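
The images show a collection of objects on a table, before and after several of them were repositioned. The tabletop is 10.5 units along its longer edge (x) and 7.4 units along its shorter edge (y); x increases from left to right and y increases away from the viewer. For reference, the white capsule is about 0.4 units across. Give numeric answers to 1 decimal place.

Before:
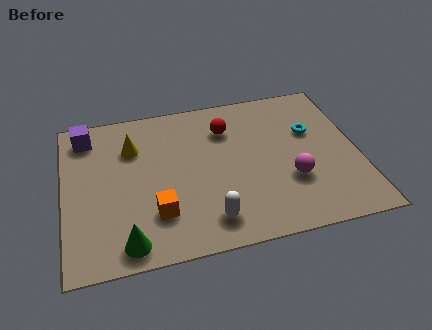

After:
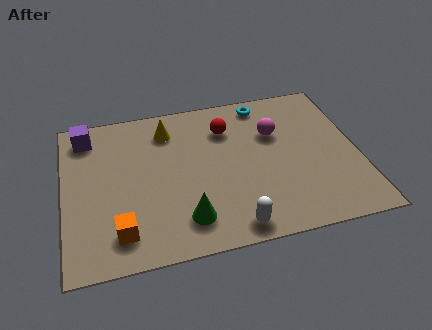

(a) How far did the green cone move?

2.2

From (2.1, 0.9) to (4.2, 1.5), the green cone covered √(2.1² + 0.6²) ≈ 2.2 units.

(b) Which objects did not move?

the red sphere and the purple cube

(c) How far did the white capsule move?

0.9

The white capsule was near (5.0, 1.3) before and (5.8, 0.8) after, so it travelled √(0.8² + 0.5²) ≈ 0.9 units.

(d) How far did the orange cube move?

1.4

The orange cube was near (3.2, 2.0) before and (1.9, 1.4) after, so it travelled √(1.3² + 0.6²) ≈ 1.4 units.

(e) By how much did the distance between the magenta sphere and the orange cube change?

+1.9

Before: roughly 4.8 units apart; after: 6.7. That's 1.9 units further apart.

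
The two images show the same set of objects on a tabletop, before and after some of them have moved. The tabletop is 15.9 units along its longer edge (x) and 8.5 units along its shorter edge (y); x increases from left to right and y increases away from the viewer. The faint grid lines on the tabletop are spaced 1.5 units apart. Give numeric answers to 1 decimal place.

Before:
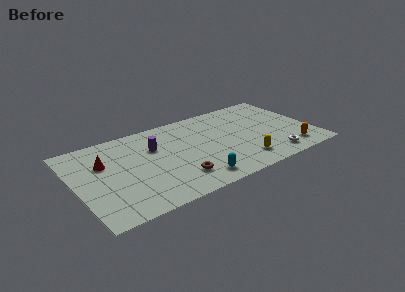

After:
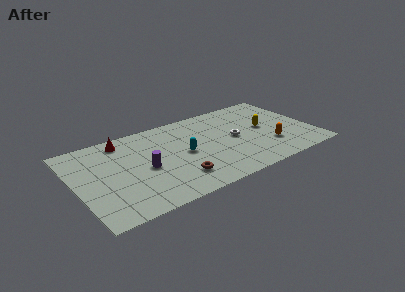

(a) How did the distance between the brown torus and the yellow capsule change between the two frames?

+2.5

They were about 4.4 units apart before and 6.9 after — 2.5 units further apart.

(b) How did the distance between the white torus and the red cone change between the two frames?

-3.8

Before: roughly 11.6 units apart; after: 7.8. That's 3.8 units closer together.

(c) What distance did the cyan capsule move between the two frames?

2.9

The cyan capsule moved from about (7.5, 1.3) to (7.2, 4.2), a distance of √(0.3² + 2.9²) ≈ 2.9.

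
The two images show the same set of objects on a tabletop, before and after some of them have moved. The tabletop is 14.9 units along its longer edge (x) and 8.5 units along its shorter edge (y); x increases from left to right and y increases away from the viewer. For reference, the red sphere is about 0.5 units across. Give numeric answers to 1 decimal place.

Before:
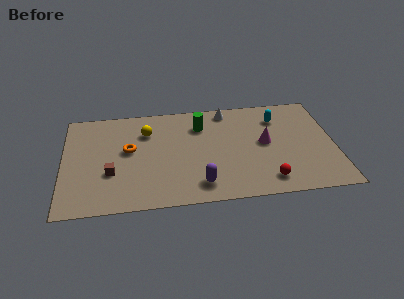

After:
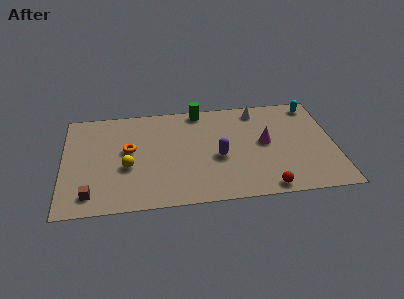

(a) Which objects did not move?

the orange torus and the magenta cone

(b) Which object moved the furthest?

the yellow sphere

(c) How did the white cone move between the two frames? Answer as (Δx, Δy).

(1.7, -0.2)

The white cone was at about (9.1, 7.5) and moved to about (10.8, 7.3).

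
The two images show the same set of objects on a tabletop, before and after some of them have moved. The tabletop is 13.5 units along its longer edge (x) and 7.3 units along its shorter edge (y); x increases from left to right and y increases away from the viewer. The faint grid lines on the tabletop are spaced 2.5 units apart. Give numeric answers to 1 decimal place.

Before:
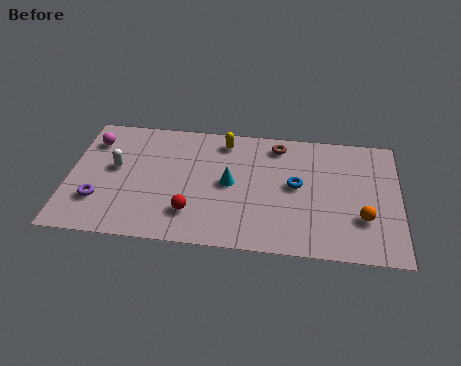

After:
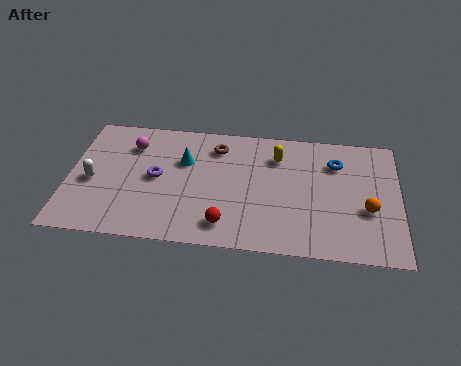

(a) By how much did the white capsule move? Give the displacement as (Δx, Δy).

(-0.9, -0.9)

From the two frames, the white capsule sits at roughly (1.9, 4.1) before and (1.0, 3.2) after.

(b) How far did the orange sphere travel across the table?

0.5

From (12.0, 2.3) to (12.2, 2.8), the orange sphere covered √(0.2² + 0.5²) ≈ 0.5 units.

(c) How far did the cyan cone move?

2.2

The cyan cone was near (6.6, 3.7) before and (4.7, 4.8) after, so it travelled √(1.9² + 1.1²) ≈ 2.2 units.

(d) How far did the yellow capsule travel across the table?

2.3

The yellow capsule moved from about (6.3, 6.2) to (8.5, 5.5), a distance of √(2.2² + 0.7²) ≈ 2.3.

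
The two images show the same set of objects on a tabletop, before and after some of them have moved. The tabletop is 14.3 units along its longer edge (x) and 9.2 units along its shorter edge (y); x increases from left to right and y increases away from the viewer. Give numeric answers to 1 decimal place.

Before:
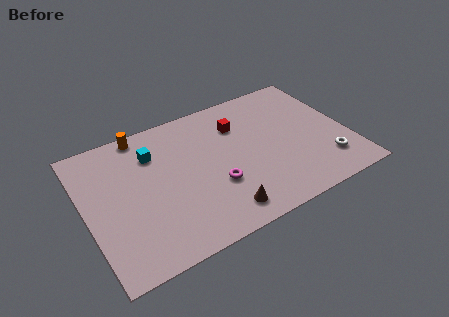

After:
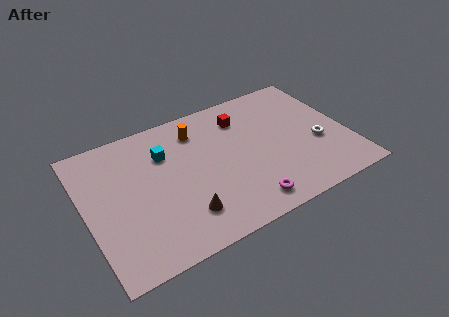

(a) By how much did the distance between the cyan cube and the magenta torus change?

+1.8

They were about 4.6 units apart before and 6.4 after — 1.8 units further apart.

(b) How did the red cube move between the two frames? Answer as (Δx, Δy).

(0.3, 0.4)

The red cube started near (8.6, 6.7) and ended near (8.9, 7.1).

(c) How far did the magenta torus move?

2.4

From (6.8, 3.2) to (8.2, 1.3), the magenta torus covered √(1.4² + 1.9²) ≈ 2.4 units.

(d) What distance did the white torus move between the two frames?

1.5

The white torus moved from about (12.8, 2.1) to (12.6, 3.6), a distance of √(0.2² + 1.5²) ≈ 1.5.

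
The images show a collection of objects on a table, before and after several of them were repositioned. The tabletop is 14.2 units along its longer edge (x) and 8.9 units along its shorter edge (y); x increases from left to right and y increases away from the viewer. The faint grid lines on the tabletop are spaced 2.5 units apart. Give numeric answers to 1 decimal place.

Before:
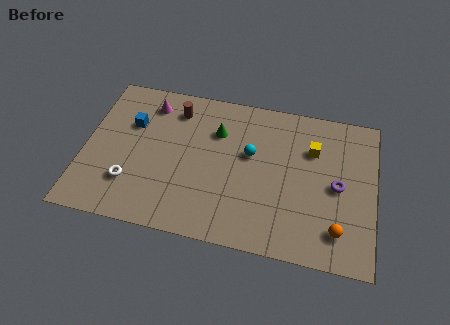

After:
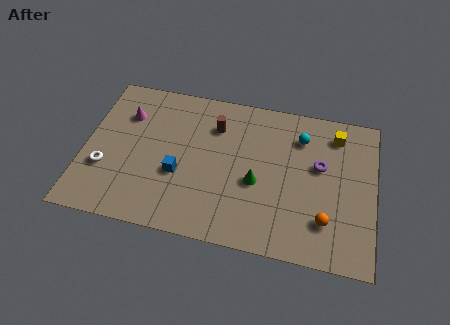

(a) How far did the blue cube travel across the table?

3.5

From (2.2, 5.9) to (4.7, 3.4), the blue cube covered √(2.5² + 2.5²) ≈ 3.5 units.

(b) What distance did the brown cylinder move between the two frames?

2.1

The brown cylinder moved from about (4.3, 7.2) to (6.3, 6.6), a distance of √(2.0² + 0.6²) ≈ 2.1.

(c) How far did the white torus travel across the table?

1.4

The white torus moved from about (2.4, 2.4) to (1.1, 3.0), a distance of √(1.3² + 0.6²) ≈ 1.4.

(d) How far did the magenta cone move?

1.4

The magenta cone moved from about (3.0, 7.3) to (1.9, 6.4), a distance of √(1.1² + 0.9²) ≈ 1.4.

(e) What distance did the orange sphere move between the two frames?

0.7

The orange sphere was near (12.5, 1.8) before and (11.9, 2.2) after, so it travelled √(0.6² + 0.4²) ≈ 0.7 units.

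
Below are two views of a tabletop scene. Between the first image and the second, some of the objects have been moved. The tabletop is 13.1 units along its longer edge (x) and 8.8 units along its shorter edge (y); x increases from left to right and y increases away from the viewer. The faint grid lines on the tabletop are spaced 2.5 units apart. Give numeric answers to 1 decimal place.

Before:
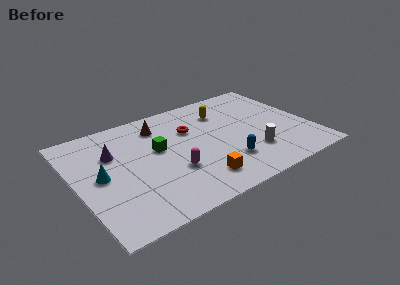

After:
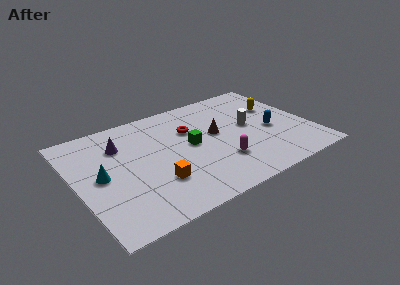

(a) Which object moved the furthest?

the brown cone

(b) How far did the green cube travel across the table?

1.9

The green cube was near (4.6, 5.1) before and (6.4, 4.6) after, so it travelled √(1.8² + 0.5²) ≈ 1.9 units.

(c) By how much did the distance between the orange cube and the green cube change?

-0.8

The distance was about 3.8 in the first image and 3.0 in the second, so they moved 0.8 units closer together.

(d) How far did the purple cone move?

0.7

The purple cone was near (2.2, 5.9) before and (2.7, 6.4) after, so it travelled √(0.5² + 0.5²) ≈ 0.7 units.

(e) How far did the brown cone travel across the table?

3.6

The brown cone moved from about (5.0, 7.0) to (7.9, 4.9), a distance of √(2.9² + 2.1²) ≈ 3.6.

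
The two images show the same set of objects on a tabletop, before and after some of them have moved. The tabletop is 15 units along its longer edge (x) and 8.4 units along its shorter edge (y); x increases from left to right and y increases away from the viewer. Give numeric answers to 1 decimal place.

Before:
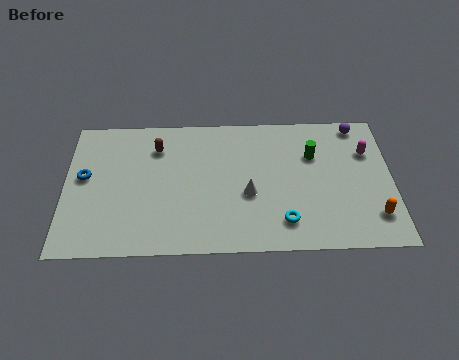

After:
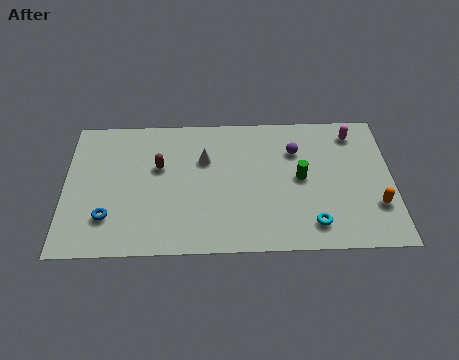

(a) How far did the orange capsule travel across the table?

0.6

The orange capsule was near (14.1, 1.9) before and (14.2, 2.5) after, so it travelled √(0.1² + 0.6²) ≈ 0.6 units.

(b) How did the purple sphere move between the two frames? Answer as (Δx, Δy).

(-2.9, -1.5)

The purple sphere started near (13.5, 7.5) and ended near (10.6, 6.0).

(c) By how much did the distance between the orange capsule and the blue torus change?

-1.3

Before: roughly 13.5 units apart; after: 12.2. That's 1.3 units closer together.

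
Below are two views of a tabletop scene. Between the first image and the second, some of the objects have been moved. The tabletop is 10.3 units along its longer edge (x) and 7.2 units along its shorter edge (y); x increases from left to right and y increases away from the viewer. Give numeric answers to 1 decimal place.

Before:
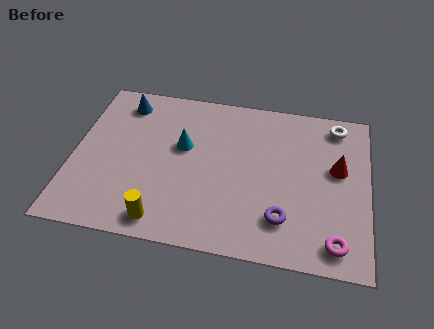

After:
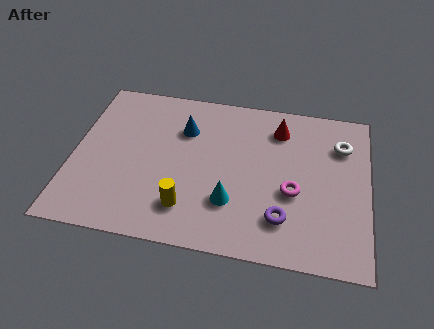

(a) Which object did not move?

the purple torus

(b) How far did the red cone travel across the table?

2.6

From (9.2, 4.2) to (7.1, 5.7), the red cone covered √(2.1² + 1.5²) ≈ 2.6 units.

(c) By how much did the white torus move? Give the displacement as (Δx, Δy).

(0.2, -0.9)

From the two frames, the white torus sits at roughly (9.1, 6.2) before and (9.3, 5.3) after.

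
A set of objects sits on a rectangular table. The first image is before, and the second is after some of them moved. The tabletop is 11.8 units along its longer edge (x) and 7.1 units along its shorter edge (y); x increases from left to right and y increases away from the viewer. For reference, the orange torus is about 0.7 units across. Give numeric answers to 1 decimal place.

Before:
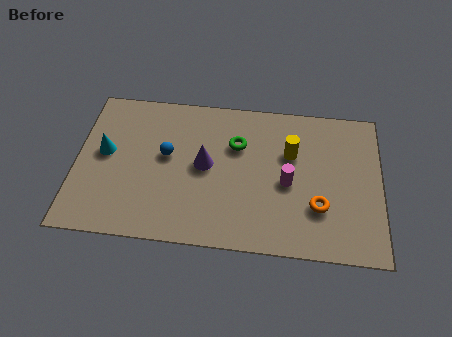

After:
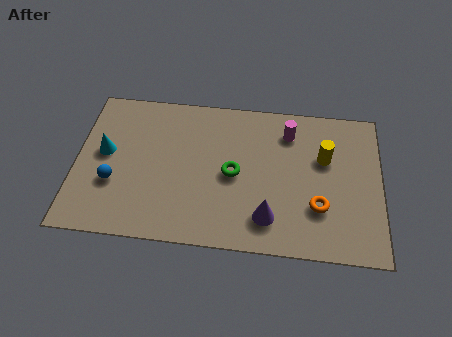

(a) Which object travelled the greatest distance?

the purple cone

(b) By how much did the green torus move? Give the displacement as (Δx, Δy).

(-0.1, -1.4)

The green torus was at about (6.2, 4.8) and moved to about (6.1, 3.4).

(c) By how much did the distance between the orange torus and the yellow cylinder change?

-0.3

They were about 2.6 units apart before and 2.3 after — 0.3 units closer together.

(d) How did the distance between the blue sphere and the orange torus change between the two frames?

+1.7

Before: roughly 6.2 units apart; after: 7.9. That's 1.7 units further apart.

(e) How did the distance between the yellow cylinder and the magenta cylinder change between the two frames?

+0.4

They were about 1.4 units apart before and 1.8 after — 0.4 units further apart.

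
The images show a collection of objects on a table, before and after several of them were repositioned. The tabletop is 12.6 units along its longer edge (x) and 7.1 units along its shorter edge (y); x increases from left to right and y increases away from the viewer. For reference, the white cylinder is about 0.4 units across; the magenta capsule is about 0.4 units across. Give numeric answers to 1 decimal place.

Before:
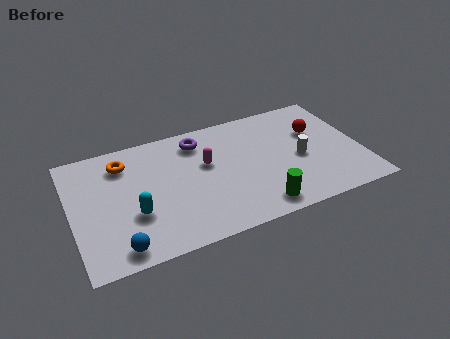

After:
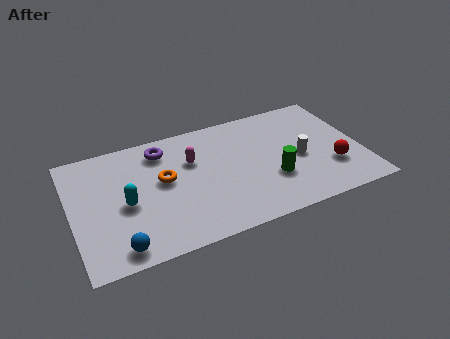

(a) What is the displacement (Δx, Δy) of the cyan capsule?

(-0.3, 0.7)

The cyan capsule started near (2.6, 2.5) and ended near (2.3, 3.2).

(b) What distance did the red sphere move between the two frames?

2.4

The red sphere moved from about (10.8, 4.6) to (11.2, 2.2), a distance of √(0.4² + 2.4²) ≈ 2.4.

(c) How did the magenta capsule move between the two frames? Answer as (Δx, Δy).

(-0.6, 0.4)

From the two frames, the magenta capsule sits at roughly (5.9, 4.3) before and (5.3, 4.7) after.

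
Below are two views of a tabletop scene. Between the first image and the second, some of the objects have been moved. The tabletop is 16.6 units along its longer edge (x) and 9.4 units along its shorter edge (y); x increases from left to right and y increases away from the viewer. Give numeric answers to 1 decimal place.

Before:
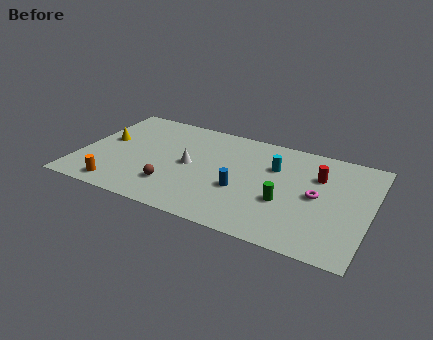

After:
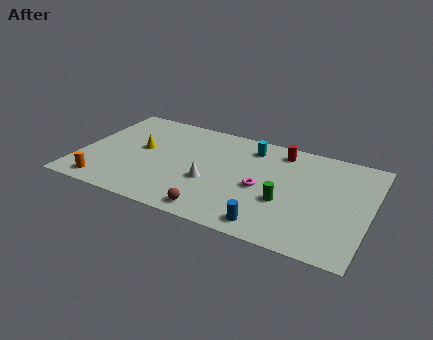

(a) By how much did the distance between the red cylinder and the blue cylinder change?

+1.8

Before: roughly 5.0 units apart; after: 6.8. That's 1.8 units further apart.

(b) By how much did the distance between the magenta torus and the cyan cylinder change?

+0.5

The distance was about 3.1 in the first image and 3.6 in the second, so they moved 0.5 units further apart.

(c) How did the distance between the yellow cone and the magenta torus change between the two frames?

-5.1

They were about 12.3 units apart before and 7.2 after — 5.1 units closer together.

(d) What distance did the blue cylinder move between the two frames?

3.1

From (9.4, 3.6) to (11.3, 1.2), the blue cylinder covered √(1.9² + 2.4²) ≈ 3.1 units.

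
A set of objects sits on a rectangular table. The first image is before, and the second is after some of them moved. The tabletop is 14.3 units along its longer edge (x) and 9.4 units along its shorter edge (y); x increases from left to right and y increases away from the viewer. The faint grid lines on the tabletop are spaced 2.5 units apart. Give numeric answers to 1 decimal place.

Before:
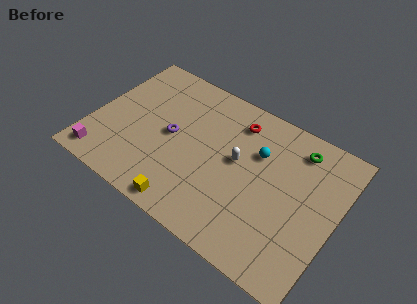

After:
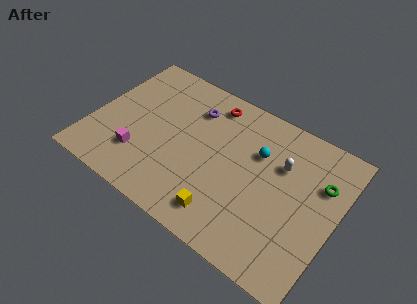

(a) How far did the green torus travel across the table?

2.1

From (11.6, 7.8) to (13.2, 6.4), the green torus covered √(1.6² + 1.4²) ≈ 2.1 units.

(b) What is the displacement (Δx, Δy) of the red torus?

(-1.6, 0.4)

The red torus started near (8.0, 7.6) and ended near (6.4, 8.0).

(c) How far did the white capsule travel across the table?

2.6

The white capsule moved from about (8.5, 5.2) to (10.9, 6.3), a distance of √(2.4² + 1.1²) ≈ 2.6.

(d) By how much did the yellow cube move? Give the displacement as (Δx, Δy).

(2.1, 0.7)

The yellow cube was at about (6.3, 0.9) and moved to about (8.4, 1.6).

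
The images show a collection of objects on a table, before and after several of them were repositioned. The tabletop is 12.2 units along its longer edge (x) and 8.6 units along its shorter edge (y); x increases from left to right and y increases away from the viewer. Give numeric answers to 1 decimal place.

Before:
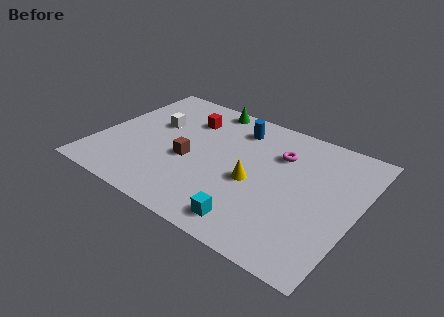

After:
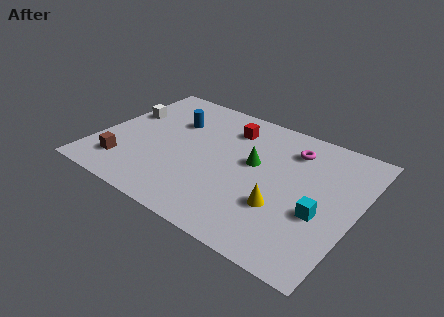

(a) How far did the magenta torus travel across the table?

0.8

The magenta torus moved from about (8.3, 6.1) to (8.8, 6.7), a distance of √(0.5² + 0.6²) ≈ 0.8.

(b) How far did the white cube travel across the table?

1.5

From (2.4, 5.3) to (0.9, 5.4), the white cube covered √(1.5² + 0.1²) ≈ 1.5 units.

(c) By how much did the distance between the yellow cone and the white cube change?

+3.2

Before: roughly 5.3 units apart; after: 8.5. That's 3.2 units further apart.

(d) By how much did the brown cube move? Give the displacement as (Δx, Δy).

(-2.8, -1.8)

The brown cube was at about (4.4, 3.6) and moved to about (1.6, 1.8).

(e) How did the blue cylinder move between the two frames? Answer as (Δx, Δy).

(-2.9, -1.0)

The blue cylinder started near (6.1, 6.9) and ended near (3.2, 5.9).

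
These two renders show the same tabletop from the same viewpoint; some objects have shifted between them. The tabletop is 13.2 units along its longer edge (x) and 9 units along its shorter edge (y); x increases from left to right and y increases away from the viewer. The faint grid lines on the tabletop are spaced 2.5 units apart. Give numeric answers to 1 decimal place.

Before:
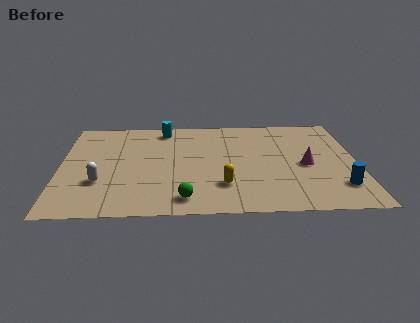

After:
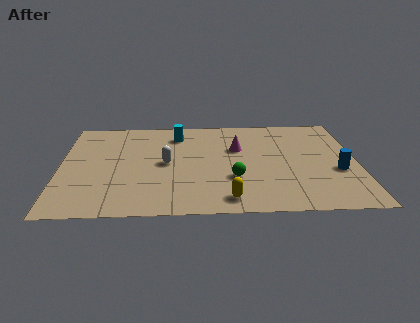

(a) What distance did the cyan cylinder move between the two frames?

0.8

The cyan cylinder moved from about (4.6, 7.8) to (5.2, 7.2), a distance of √(0.6² + 0.6²) ≈ 0.8.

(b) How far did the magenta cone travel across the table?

3.4

From (10.9, 4.1) to (7.9, 5.8), the magenta cone covered √(3.0² + 1.7²) ≈ 3.4 units.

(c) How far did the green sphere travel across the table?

2.8

The green sphere moved from about (5.5, 1.3) to (7.7, 3.0), a distance of √(2.2² + 1.7²) ≈ 2.8.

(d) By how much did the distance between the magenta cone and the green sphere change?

-3.3

Before: roughly 6.1 units apart; after: 2.8. That's 3.3 units closer together.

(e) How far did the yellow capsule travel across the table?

1.2

The yellow capsule moved from about (7.2, 2.4) to (7.4, 1.2), a distance of √(0.2² + 1.2²) ≈ 1.2.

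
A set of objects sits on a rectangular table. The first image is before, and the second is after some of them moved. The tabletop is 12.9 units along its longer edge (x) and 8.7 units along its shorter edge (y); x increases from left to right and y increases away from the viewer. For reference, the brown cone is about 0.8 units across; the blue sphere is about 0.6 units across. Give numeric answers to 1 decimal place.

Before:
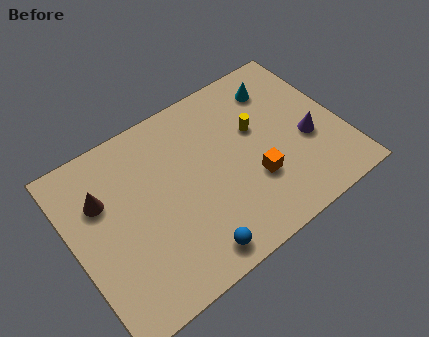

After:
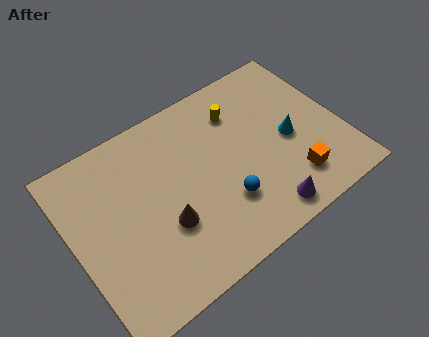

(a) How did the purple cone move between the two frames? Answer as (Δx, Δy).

(-2.7, -2.4)

The purple cone started near (11.2, 3.5) and ended near (8.5, 1.1).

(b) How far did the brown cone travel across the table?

3.8

The brown cone moved from about (1.6, 5.9) to (4.1, 3.1), a distance of √(2.5² + 2.8²) ≈ 3.8.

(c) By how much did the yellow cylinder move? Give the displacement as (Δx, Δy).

(-0.6, 1.3)

The yellow cylinder was at about (9.0, 5.3) and moved to about (8.4, 6.6).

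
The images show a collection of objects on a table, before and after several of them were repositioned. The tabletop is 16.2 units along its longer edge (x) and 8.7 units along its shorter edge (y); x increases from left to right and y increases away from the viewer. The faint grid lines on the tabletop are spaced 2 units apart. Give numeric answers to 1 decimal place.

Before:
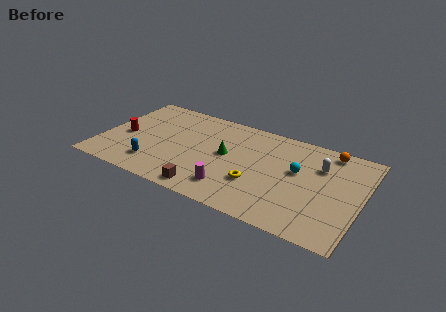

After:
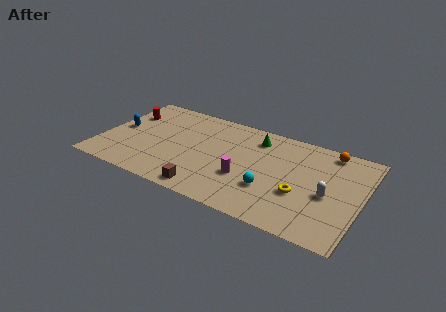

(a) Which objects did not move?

the orange sphere and the brown cube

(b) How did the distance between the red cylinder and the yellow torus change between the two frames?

+3.2

They were about 8.6 units apart before and 11.8 after — 3.2 units further apart.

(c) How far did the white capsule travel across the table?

2.4

The white capsule moved from about (13.5, 6.1) to (14.2, 3.8), a distance of √(0.7² + 2.3²) ≈ 2.4.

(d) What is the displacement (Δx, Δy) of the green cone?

(1.6, 2.3)

From the two frames, the green cone sits at roughly (7.8, 4.7) before and (9.4, 7.0) after.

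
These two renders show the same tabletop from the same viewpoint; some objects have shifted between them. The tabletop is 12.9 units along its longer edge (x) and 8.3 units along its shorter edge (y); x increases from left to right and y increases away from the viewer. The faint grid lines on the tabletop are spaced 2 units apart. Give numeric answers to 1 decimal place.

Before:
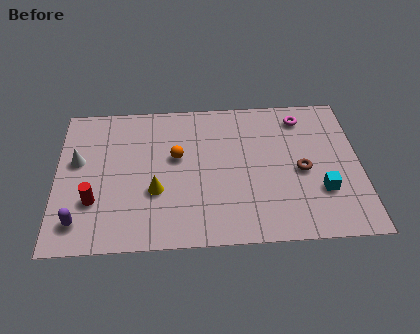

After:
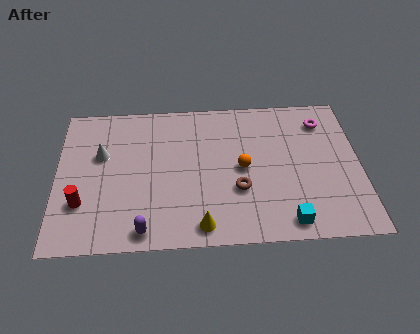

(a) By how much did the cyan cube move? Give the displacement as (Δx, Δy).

(-1.5, -1.6)

The cyan cube was at about (11.2, 2.6) and moved to about (9.7, 1.0).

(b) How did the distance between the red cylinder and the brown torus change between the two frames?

-2.3

Before: roughly 8.9 units apart; after: 6.6. That's 2.3 units closer together.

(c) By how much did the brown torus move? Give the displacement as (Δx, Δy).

(-2.7, -0.9)

From the two frames, the brown torus sits at roughly (10.4, 3.8) before and (7.7, 2.9) after.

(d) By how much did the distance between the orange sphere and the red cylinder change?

+2.8

Before: roughly 4.2 units apart; after: 7.0. That's 2.8 units further apart.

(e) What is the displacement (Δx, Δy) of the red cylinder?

(-0.5, -0.1)

From the two frames, the red cylinder sits at roughly (1.6, 2.6) before and (1.1, 2.5) after.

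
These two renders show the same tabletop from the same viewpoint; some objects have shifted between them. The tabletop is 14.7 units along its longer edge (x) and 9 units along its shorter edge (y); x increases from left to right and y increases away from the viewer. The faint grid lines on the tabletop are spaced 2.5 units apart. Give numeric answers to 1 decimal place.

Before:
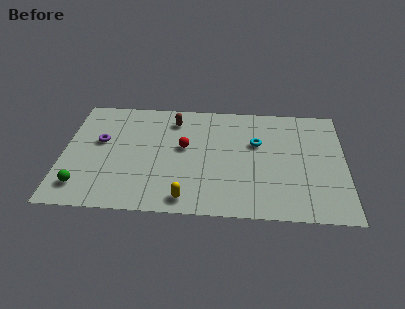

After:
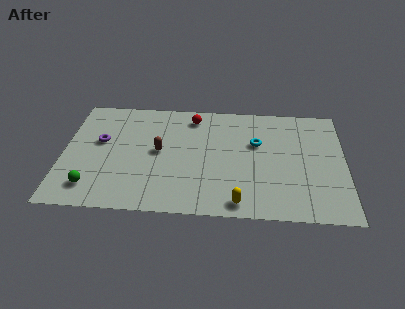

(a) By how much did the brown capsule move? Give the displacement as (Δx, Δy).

(-0.7, -2.6)

The brown capsule started near (5.7, 7.3) and ended near (5.0, 4.7).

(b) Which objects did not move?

the cyan torus and the purple torus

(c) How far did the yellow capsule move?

2.7

The yellow capsule moved from about (6.5, 1.1) to (9.2, 1.0), a distance of √(2.7² + 0.1²) ≈ 2.7.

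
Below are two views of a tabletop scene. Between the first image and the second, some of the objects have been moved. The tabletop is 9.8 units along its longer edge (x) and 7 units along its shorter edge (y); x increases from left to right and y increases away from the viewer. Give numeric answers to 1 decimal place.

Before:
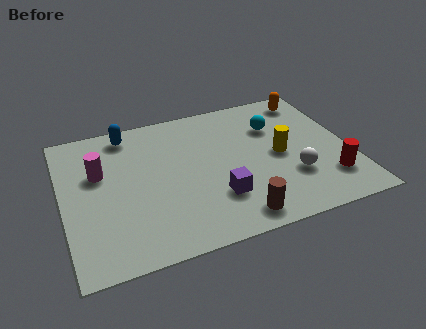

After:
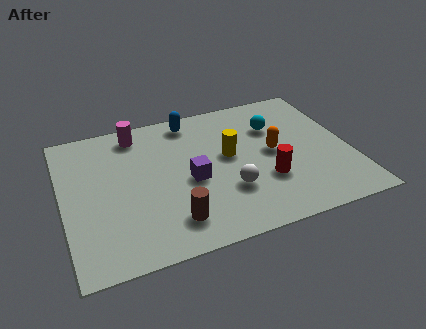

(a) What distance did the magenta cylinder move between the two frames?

2.1

The magenta cylinder moved from about (1.3, 4.4) to (2.7, 6.0), a distance of √(1.4² + 1.6²) ≈ 2.1.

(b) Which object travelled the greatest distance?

the orange capsule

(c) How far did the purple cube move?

1.4

The purple cube was near (5.1, 2.0) before and (4.3, 3.1) after, so it travelled √(0.8² + 1.1²) ≈ 1.4 units.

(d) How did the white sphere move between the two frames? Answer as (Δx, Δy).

(-2.2, 0.0)

The white sphere was at about (7.7, 2.2) and moved to about (5.5, 2.2).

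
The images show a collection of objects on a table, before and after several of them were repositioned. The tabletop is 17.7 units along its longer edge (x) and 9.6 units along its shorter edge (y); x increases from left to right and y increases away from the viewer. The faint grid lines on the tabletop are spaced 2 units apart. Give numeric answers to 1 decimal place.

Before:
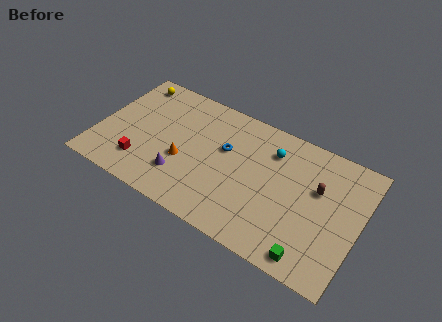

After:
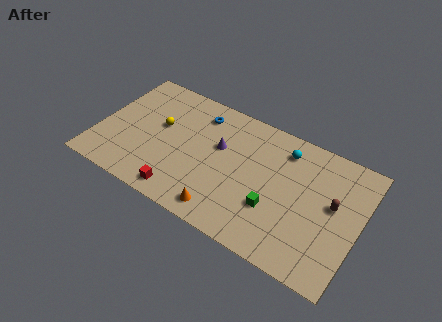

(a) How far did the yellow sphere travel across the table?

3.6

From (1.6, 8.3) to (4.0, 5.6), the yellow sphere covered √(2.4² + 2.7²) ≈ 3.6 units.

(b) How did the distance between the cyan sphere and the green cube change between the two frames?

-2.5

The distance was about 7.1 in the first image and 4.6 in the second, so they moved 2.5 units closer together.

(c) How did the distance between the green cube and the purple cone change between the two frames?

-4.2

The distance was about 9.1 in the first image and 4.9 in the second, so they moved 4.2 units closer together.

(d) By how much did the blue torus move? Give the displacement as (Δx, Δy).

(-2.1, 1.9)

The blue torus was at about (8.5, 5.9) and moved to about (6.4, 7.8).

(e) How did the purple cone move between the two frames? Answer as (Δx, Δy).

(2.1, 3.4)

From the two frames, the purple cone sits at roughly (6.0, 2.5) before and (8.1, 5.9) after.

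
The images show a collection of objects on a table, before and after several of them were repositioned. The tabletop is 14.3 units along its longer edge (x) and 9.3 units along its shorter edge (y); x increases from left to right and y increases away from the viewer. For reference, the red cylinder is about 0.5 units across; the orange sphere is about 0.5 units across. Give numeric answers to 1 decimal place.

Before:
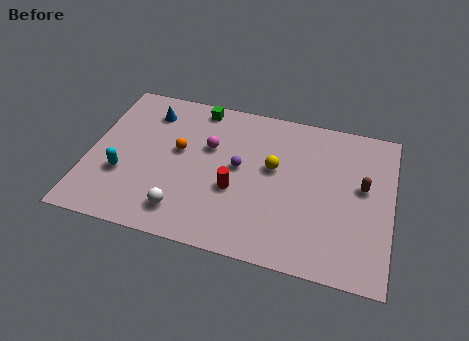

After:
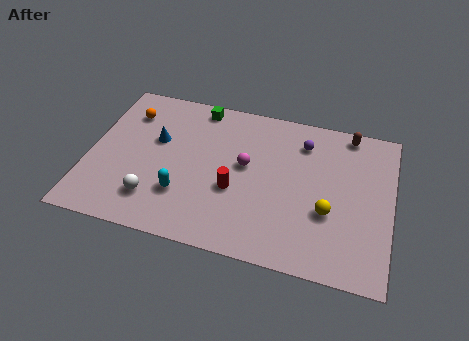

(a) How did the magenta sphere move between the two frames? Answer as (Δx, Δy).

(1.8, -0.7)

The magenta sphere was at about (5.6, 5.9) and moved to about (7.4, 5.2).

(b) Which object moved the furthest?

the purple sphere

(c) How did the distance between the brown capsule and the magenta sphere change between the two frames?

-1.6

Before: roughly 7.3 units apart; after: 5.7. That's 1.6 units closer together.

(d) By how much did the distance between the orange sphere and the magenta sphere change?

+4.6

Before: roughly 1.5 units apart; after: 6.1. That's 4.6 units further apart.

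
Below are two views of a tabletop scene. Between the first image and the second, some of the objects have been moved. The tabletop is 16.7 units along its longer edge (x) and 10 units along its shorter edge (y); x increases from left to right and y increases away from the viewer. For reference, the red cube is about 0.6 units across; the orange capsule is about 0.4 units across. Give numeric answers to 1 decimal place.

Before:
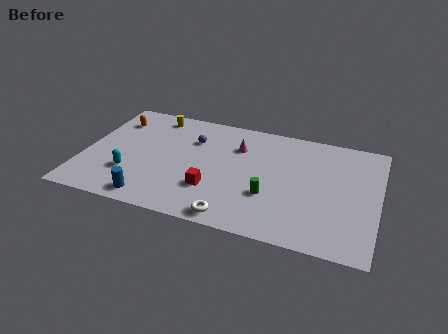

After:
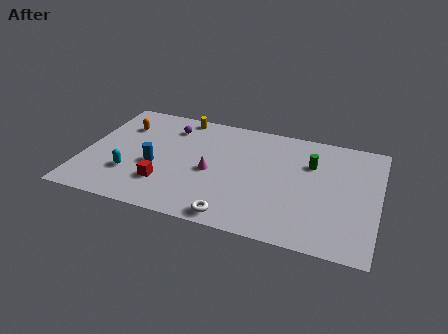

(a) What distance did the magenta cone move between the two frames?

3.0

The magenta cone was near (8.6, 7.2) before and (7.3, 4.5) after, so it travelled √(1.3² + 2.7²) ≈ 3.0 units.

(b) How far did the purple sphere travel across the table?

1.6

The purple sphere moved from about (6.0, 7.1) to (4.6, 7.9), a distance of √(1.4² + 0.8²) ≈ 1.6.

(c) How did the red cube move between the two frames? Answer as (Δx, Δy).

(-2.7, -0.3)

From the two frames, the red cube sits at roughly (7.5, 3.0) before and (4.8, 2.7) after.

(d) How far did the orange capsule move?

0.6

The orange capsule was near (1.4, 7.7) before and (1.9, 7.3) after, so it travelled √(0.5² + 0.4²) ≈ 0.6 units.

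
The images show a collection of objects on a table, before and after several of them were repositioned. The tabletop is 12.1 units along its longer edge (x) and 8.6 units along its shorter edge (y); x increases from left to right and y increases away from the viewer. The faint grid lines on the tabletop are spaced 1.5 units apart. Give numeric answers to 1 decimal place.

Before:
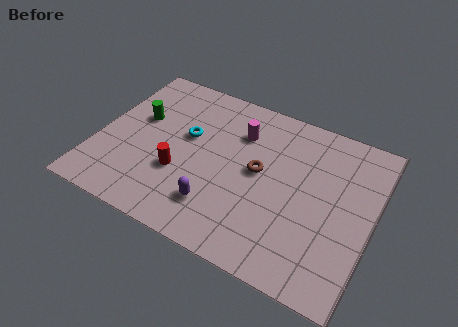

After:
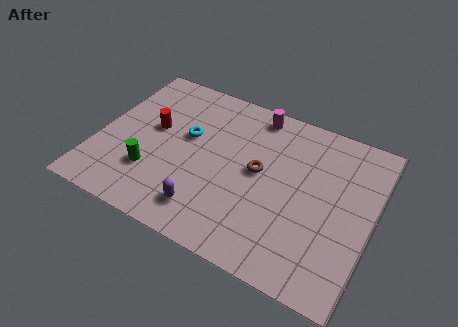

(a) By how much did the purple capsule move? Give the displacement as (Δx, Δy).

(-0.4, -0.4)

The purple capsule was at about (5.6, 2.0) and moved to about (5.2, 1.6).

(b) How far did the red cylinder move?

2.4

The red cylinder moved from about (3.8, 3.0) to (2.3, 4.9), a distance of √(1.5² + 1.9²) ≈ 2.4.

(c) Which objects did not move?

the cyan torus and the brown torus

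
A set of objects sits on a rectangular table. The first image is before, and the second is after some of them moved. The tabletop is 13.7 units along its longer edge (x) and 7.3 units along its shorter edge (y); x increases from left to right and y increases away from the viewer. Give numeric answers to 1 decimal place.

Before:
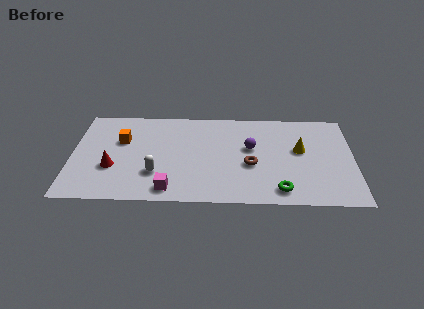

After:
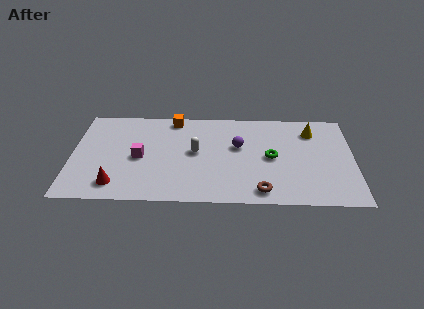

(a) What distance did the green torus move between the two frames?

2.5

The green torus moved from about (10.1, 1.1) to (9.7, 3.6), a distance of √(0.4² + 2.5²) ≈ 2.5.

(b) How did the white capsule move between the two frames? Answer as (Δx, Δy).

(1.9, 1.7)

From the two frames, the white capsule sits at roughly (4.1, 2.2) before and (6.0, 3.9) after.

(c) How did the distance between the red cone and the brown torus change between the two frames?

+0.3

They were about 6.7 units apart before and 7.0 after — 0.3 units further apart.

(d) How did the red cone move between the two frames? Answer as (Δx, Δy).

(0.2, -1.3)

The red cone was at about (2.0, 2.6) and moved to about (2.2, 1.3).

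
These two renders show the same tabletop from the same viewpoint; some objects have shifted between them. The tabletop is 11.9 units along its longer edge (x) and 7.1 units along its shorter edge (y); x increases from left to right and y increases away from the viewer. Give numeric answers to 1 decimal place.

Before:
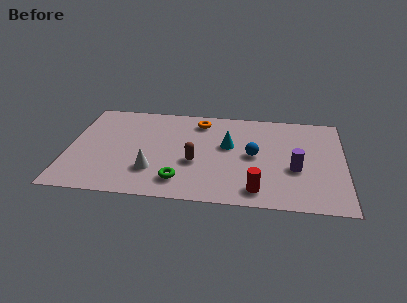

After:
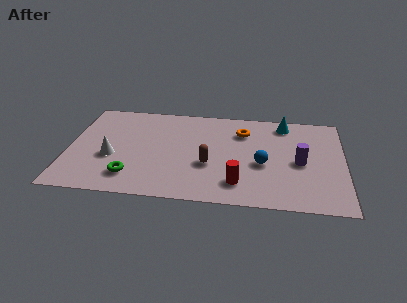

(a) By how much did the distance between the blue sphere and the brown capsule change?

-0.3

The distance was about 2.6 in the first image and 2.3 in the second, so they moved 0.3 units closer together.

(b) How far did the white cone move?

2.0

From (3.7, 2.0) to (1.9, 2.8), the white cone covered √(1.8² + 0.8²) ≈ 2.0 units.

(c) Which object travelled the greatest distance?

the cyan cone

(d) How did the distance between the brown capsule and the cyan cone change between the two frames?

+2.7

Before: roughly 2.0 units apart; after: 4.7. That's 2.7 units further apart.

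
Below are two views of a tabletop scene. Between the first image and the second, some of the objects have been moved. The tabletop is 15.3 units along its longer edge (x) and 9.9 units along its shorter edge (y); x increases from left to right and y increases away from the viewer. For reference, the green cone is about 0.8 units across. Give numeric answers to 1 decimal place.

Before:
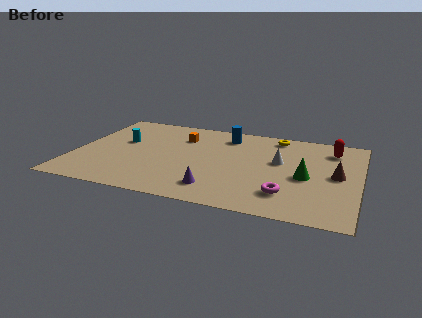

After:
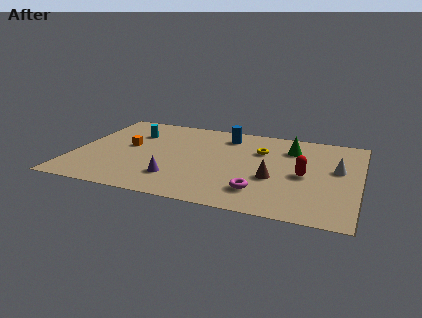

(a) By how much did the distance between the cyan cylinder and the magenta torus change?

-1.1

They were about 9.9 units apart before and 8.8 after — 1.1 units closer together.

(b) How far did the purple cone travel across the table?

2.3

The purple cone was near (7.9, 1.9) before and (5.7, 2.4) after, so it travelled √(2.2² + 0.5²) ≈ 2.3 units.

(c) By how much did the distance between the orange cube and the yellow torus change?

+1.9

Before: roughly 5.3 units apart; after: 7.2. That's 1.9 units further apart.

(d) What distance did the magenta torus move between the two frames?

1.4

The magenta torus moved from about (11.6, 2.3) to (10.2, 2.2), a distance of √(1.4² + 0.1²) ≈ 1.4.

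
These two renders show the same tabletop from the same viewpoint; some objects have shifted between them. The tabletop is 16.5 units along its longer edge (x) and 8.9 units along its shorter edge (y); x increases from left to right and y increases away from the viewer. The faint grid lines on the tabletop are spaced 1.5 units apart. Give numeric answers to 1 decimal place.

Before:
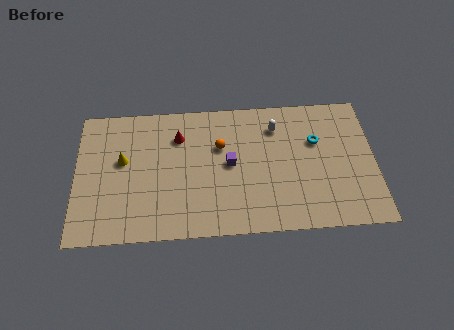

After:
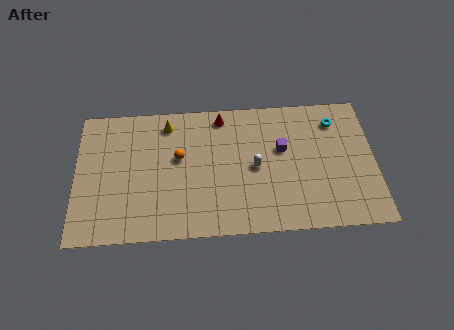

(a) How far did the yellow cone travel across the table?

3.4

From (2.6, 5.2) to (5.1, 7.5), the yellow cone covered √(2.5² + 2.3²) ≈ 3.4 units.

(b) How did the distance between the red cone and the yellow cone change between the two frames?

-0.4

The distance was about 3.4 in the first image and 3.0 in the second, so they moved 0.4 units closer together.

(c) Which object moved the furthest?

the yellow cone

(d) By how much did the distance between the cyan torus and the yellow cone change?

-1.4

Before: roughly 10.7 units apart; after: 9.3. That's 1.4 units closer together.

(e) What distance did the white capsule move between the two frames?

2.9

From (11.1, 6.9) to (9.9, 4.3), the white capsule covered √(1.2² + 2.6²) ≈ 2.9 units.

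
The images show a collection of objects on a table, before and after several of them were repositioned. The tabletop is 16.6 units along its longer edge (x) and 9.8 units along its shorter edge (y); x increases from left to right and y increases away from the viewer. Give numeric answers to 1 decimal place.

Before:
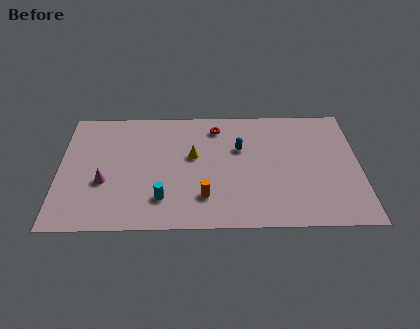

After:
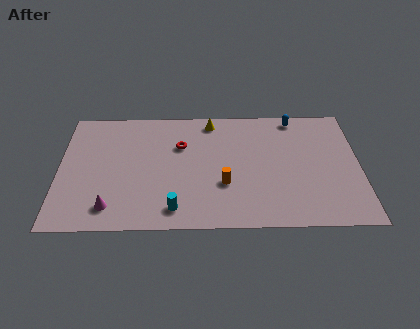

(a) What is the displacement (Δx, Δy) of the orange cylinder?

(1.1, 1.0)

The orange cylinder was at about (8.0, 2.4) and moved to about (9.1, 3.4).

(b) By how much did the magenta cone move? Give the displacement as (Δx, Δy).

(0.4, -2.0)

The magenta cone was at about (2.5, 3.7) and moved to about (2.9, 1.7).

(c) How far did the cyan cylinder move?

1.1

The cyan cylinder was near (5.7, 2.3) before and (6.4, 1.5) after, so it travelled √(0.7² + 0.8²) ≈ 1.1 units.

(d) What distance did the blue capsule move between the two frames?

4.0

From (10.0, 6.3) to (13.1, 8.8), the blue capsule covered √(3.1² + 2.5²) ≈ 4.0 units.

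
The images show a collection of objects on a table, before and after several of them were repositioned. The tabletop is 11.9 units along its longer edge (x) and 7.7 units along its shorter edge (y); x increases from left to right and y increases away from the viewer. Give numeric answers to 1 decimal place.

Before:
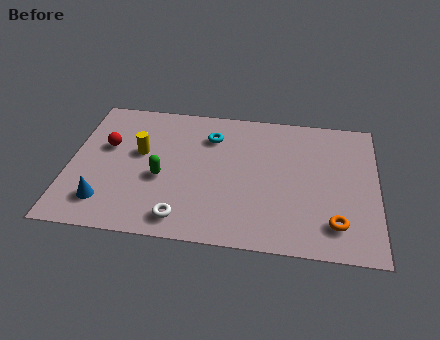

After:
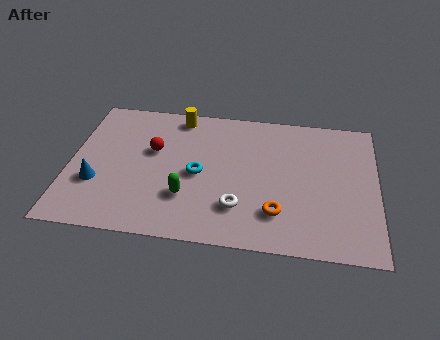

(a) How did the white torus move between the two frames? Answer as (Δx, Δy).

(2.1, 0.9)

The white torus was at about (4.5, 1.1) and moved to about (6.6, 2.0).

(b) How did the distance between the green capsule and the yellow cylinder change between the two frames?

+2.9

The distance was about 1.6 in the first image and 4.5 in the second, so they moved 2.9 units further apart.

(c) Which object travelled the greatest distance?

the yellow cylinder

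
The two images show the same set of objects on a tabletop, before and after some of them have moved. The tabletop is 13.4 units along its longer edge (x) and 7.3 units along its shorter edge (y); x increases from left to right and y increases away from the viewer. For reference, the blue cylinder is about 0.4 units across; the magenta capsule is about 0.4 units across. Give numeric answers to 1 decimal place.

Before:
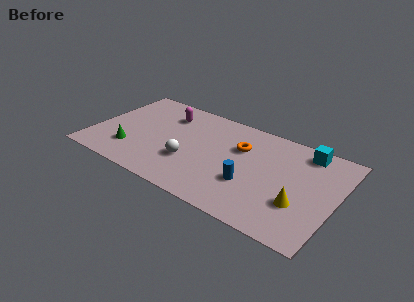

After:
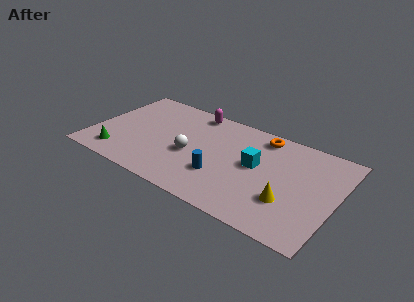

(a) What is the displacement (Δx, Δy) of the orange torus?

(1.0, 1.4)

From the two frames, the orange torus sits at roughly (8.0, 4.9) before and (9.0, 6.3) after.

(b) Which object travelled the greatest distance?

the cyan cube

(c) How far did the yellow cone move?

0.6

The yellow cone was near (11.6, 2.4) before and (11.0, 2.3) after, so it travelled √(0.6² + 0.1²) ≈ 0.6 units.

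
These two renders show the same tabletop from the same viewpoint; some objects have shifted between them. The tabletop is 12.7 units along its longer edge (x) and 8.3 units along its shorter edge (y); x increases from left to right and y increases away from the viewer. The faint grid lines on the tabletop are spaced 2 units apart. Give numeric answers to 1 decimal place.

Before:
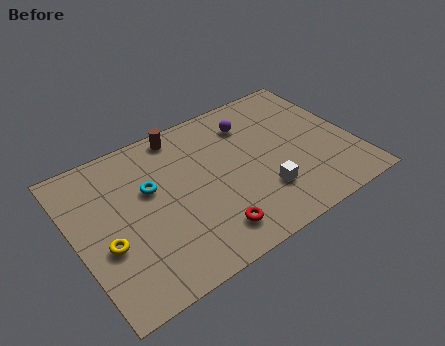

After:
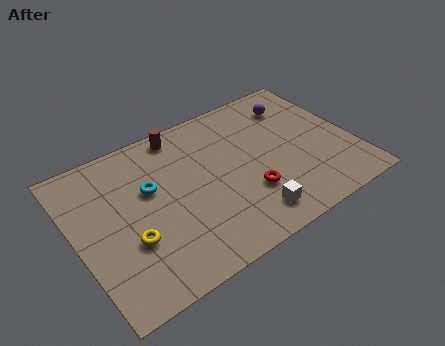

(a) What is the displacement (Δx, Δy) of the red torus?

(2.0, 1.1)

The red torus started near (5.6, 1.5) and ended near (7.6, 2.6).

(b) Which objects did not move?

the brown cylinder and the cyan torus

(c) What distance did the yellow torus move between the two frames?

1.0

From (1.2, 3.2) to (2.2, 2.9), the yellow torus covered √(1.0² + 0.3²) ≈ 1.0 units.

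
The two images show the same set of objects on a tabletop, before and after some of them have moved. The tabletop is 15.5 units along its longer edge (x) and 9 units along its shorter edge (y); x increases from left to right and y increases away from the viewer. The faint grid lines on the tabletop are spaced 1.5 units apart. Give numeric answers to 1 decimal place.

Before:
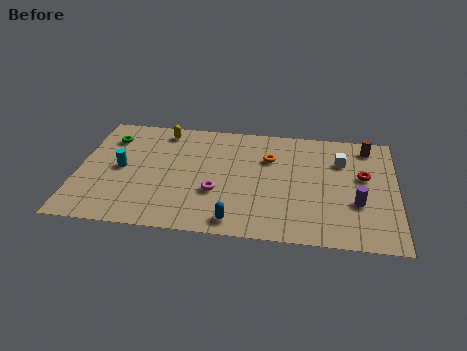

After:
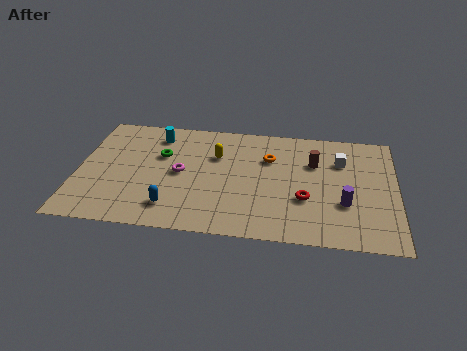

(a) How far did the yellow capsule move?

3.2

From (4.0, 7.8) to (6.7, 6.1), the yellow capsule covered √(2.7² + 1.7²) ≈ 3.2 units.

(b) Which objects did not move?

the white cube and the orange torus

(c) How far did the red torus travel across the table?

3.5

The red torus was near (13.9, 5.3) before and (11.1, 3.2) after, so it travelled √(2.8² + 2.1²) ≈ 3.5 units.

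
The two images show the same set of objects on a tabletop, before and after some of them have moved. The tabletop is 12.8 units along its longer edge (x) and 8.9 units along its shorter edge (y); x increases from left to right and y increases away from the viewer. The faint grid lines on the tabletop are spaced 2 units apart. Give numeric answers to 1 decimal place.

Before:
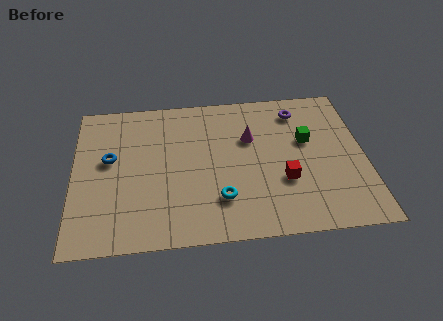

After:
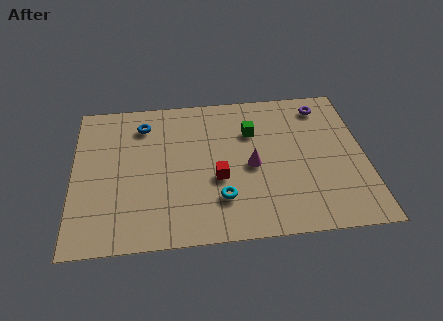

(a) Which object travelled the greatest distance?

the red cube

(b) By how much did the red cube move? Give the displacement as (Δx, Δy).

(-2.9, 0.4)

The red cube was at about (9.2, 3.1) and moved to about (6.3, 3.5).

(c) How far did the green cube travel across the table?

2.5

The green cube was near (10.3, 5.4) before and (7.9, 6.2) after, so it travelled √(2.4² + 0.8²) ≈ 2.5 units.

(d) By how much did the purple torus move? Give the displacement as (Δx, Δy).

(1.1, 0.2)

The purple torus started near (10.0, 7.3) and ended near (11.1, 7.5).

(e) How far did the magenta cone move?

1.7

The magenta cone was near (7.8, 5.8) before and (7.8, 4.1) after, so it travelled √(0.0² + 1.7²) ≈ 1.7 units.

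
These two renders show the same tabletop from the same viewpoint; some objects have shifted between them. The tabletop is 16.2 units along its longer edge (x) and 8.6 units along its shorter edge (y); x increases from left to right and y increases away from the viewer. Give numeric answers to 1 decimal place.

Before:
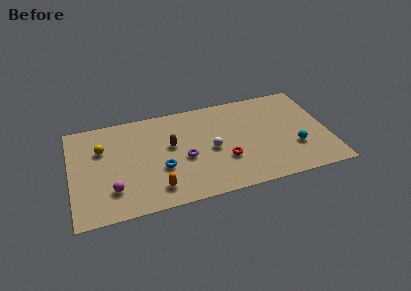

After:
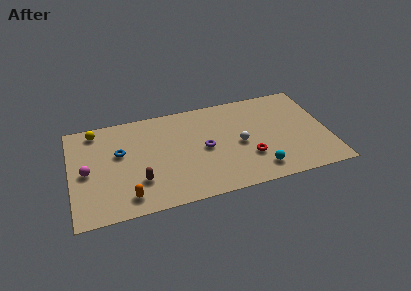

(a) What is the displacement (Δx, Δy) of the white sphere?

(1.8, 0.0)

The white sphere was at about (8.8, 4.0) and moved to about (10.6, 4.0).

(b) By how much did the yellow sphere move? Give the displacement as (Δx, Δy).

(-0.3, 1.7)

From the two frames, the yellow sphere sits at roughly (2.0, 5.8) before and (1.7, 7.5) after.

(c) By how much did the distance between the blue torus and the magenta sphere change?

-0.9

They were about 3.3 units apart before and 2.4 after — 0.9 units closer together.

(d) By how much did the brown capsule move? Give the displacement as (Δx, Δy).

(-2.1, -2.5)

From the two frames, the brown capsule sits at roughly (6.3, 5.0) before and (4.2, 2.5) after.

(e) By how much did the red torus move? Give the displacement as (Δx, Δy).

(1.5, -0.2)

The red torus started near (9.6, 2.9) and ended near (11.1, 2.7).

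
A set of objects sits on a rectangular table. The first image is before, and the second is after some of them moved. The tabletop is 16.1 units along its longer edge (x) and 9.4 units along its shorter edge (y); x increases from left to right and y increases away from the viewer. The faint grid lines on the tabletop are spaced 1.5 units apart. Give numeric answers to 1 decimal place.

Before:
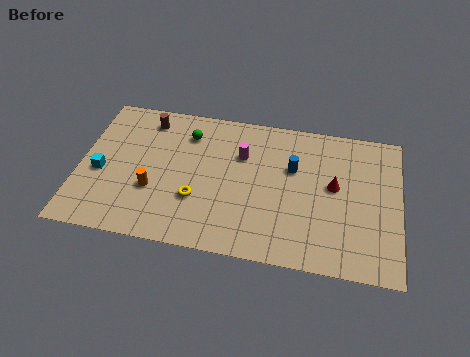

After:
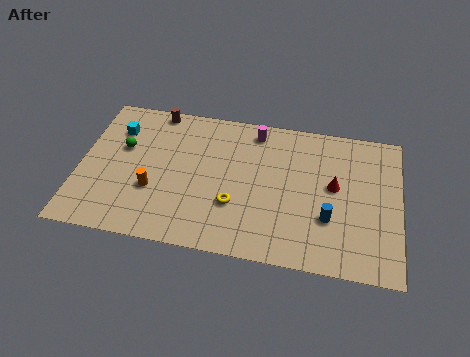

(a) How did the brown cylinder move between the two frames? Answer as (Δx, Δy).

(0.4, 0.7)

The brown cylinder started near (3.2, 7.9) and ended near (3.6, 8.6).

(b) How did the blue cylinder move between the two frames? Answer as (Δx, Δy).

(1.9, -2.9)

From the two frames, the blue cylinder sits at roughly (10.7, 6.0) before and (12.6, 3.1) after.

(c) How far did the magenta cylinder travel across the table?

1.8

The magenta cylinder was near (8.1, 6.4) before and (8.7, 8.1) after, so it travelled √(0.6² + 1.7²) ≈ 1.8 units.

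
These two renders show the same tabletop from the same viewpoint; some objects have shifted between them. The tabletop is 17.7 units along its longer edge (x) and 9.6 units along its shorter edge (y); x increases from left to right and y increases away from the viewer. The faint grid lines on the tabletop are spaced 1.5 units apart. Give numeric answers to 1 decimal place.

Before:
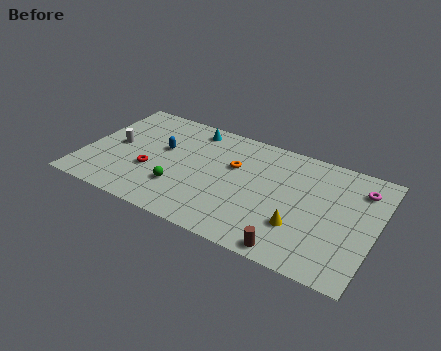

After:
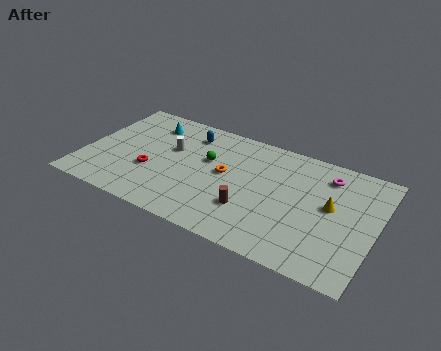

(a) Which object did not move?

the red torus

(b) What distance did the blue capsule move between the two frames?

2.4

From (4.6, 5.7) to (6.0, 7.7), the blue capsule covered √(1.4² + 2.0²) ≈ 2.4 units.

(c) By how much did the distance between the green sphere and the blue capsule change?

-1.0

They were about 3.3 units apart before and 2.3 after — 1.0 units closer together.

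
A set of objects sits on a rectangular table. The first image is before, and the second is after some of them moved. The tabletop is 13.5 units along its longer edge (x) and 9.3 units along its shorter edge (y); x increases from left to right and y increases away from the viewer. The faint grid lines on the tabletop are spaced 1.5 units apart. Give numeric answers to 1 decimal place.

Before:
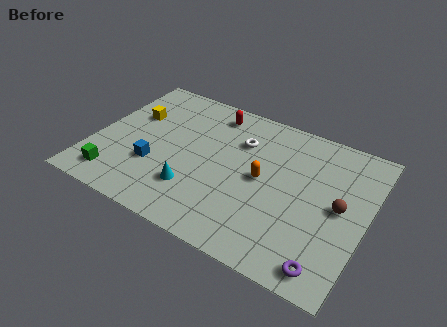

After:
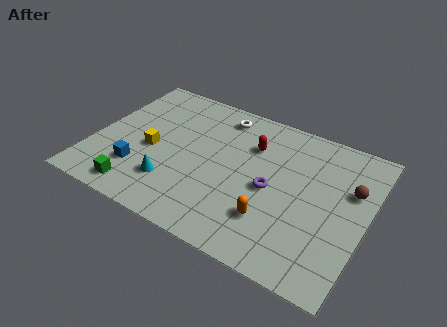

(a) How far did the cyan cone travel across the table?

1.1

The cyan cone moved from about (5.3, 2.5) to (4.2, 2.4), a distance of √(1.1² + 0.1²) ≈ 1.1.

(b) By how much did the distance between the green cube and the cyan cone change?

-2.0

The distance was about 3.9 in the first image and 1.9 in the second, so they moved 2.0 units closer together.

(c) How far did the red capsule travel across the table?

2.6

The red capsule was near (5.4, 7.9) before and (7.6, 6.6) after, so it travelled √(2.2² + 1.3²) ≈ 2.6 units.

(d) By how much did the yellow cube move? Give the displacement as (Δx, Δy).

(1.3, -1.9)

The yellow cube started near (1.6, 6.0) and ended near (2.9, 4.1).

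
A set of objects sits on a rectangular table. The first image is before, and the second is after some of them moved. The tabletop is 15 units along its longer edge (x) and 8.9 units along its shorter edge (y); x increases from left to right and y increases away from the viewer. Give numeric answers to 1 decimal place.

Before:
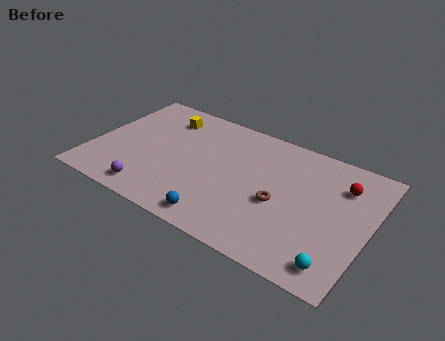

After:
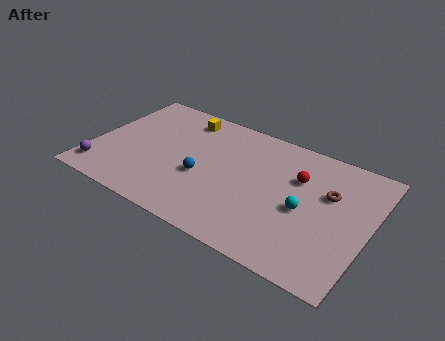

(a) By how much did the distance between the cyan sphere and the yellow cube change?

-3.8

The distance was about 11.8 in the first image and 8.0 in the second, so they moved 3.8 units closer together.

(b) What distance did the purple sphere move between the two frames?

2.9

From (3.7, 1.2) to (0.8, 1.5), the purple sphere covered √(2.9² + 0.3²) ≈ 2.9 units.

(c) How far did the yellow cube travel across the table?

1.1

The yellow cube was near (3.4, 7.1) before and (4.4, 7.5) after, so it travelled √(1.0² + 0.4²) ≈ 1.1 units.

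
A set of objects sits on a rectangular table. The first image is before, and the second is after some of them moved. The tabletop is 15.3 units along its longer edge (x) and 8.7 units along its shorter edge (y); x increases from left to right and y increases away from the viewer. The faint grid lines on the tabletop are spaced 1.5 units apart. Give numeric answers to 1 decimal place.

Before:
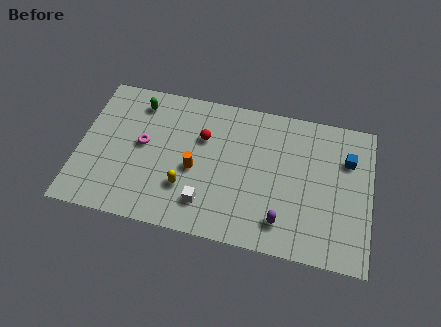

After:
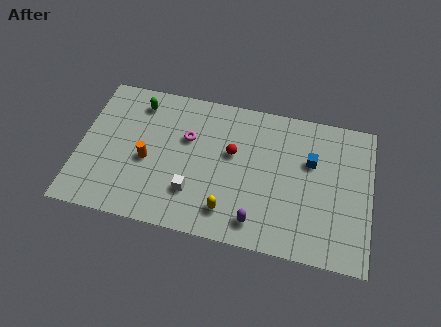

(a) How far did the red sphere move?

1.7

The red sphere was near (6.4, 5.8) before and (8.0, 5.2) after, so it travelled √(1.6² + 0.6²) ≈ 1.7 units.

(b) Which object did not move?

the green capsule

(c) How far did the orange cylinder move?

2.5

From (6.1, 3.8) to (3.6, 3.8), the orange cylinder covered √(2.5² + 0.0²) ≈ 2.5 units.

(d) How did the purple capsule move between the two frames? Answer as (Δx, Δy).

(-1.3, -0.3)

The purple capsule started near (10.8, 1.7) and ended near (9.5, 1.4).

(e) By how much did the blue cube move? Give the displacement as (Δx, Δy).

(-1.9, -0.5)

The blue cube started near (14.0, 6.1) and ended near (12.1, 5.6).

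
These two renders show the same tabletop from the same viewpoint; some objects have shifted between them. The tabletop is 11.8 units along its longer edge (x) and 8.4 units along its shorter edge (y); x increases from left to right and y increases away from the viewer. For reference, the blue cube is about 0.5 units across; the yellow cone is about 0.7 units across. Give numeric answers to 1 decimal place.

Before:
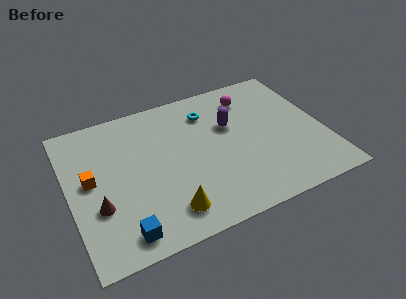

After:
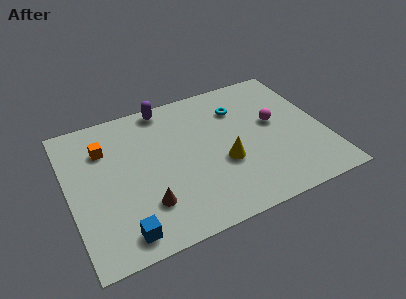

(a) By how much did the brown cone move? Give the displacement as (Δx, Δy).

(2.1, -0.7)

The brown cone was at about (1.2, 2.9) and moved to about (3.3, 2.2).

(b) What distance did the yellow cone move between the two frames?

3.3

From (4.2, 1.5) to (7.0, 3.2), the yellow cone covered √(2.8² + 1.7²) ≈ 3.3 units.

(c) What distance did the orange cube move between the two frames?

1.8

From (1.0, 4.5) to (1.8, 6.1), the orange cube covered √(0.8² + 1.6²) ≈ 1.8 units.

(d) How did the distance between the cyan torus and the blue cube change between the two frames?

+0.8

Before: roughly 7.1 units apart; after: 7.9. That's 0.8 units further apart.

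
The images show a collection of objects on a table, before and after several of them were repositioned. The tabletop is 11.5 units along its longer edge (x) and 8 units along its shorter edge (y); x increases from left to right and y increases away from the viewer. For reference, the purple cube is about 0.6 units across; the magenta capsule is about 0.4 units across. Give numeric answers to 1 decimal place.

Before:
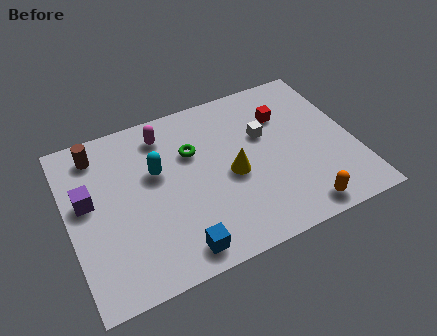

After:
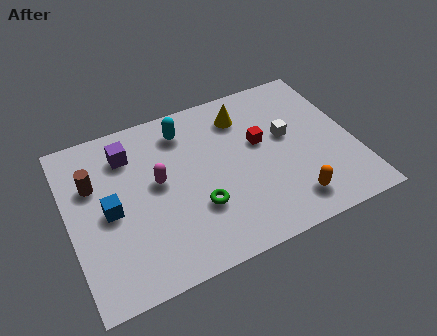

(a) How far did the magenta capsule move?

2.3

The magenta capsule was near (4.1, 6.6) before and (3.6, 4.4) after, so it travelled √(0.5² + 2.2²) ≈ 2.3 units.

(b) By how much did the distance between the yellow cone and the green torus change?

+2.2

They were about 2.2 units apart before and 4.4 after — 2.2 units further apart.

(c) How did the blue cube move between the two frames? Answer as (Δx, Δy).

(-2.4, 2.8)

The blue cube was at about (4.0, 1.0) and moved to about (1.6, 3.8).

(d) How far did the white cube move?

1.0

From (8.0, 5.0) to (8.9, 4.6), the white cube covered √(0.9² + 0.4²) ≈ 1.0 units.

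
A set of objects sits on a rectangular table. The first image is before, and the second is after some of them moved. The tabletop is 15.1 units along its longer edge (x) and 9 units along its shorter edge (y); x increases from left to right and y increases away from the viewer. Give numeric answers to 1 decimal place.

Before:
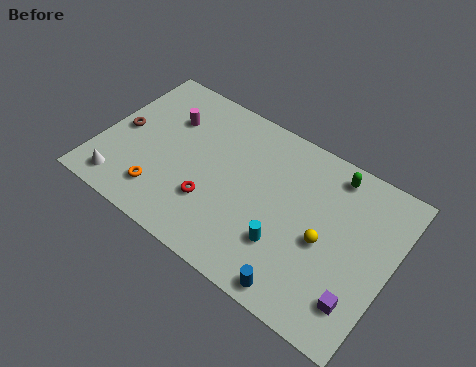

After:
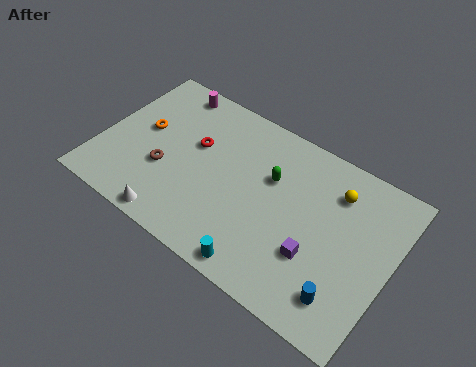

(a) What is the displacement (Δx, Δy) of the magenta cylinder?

(-0.3, 1.7)

The magenta cylinder was at about (3.1, 6.3) and moved to about (2.8, 8.0).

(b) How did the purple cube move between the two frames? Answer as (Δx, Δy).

(-2.4, 1.0)

The purple cube started near (13.9, 2.0) and ended near (11.5, 3.0).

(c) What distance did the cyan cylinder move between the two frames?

2.0

The cyan cylinder was near (10.0, 2.7) before and (9.1, 0.9) after, so it travelled √(0.9² + 1.8²) ≈ 2.0 units.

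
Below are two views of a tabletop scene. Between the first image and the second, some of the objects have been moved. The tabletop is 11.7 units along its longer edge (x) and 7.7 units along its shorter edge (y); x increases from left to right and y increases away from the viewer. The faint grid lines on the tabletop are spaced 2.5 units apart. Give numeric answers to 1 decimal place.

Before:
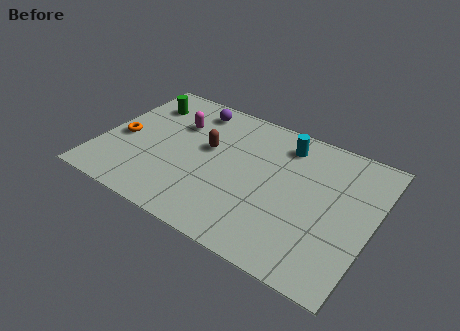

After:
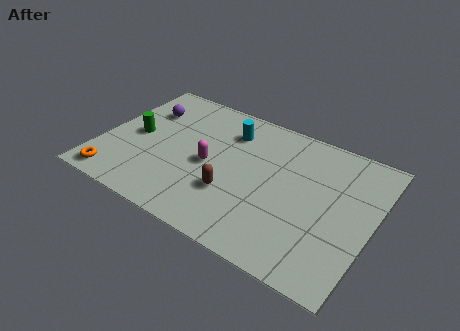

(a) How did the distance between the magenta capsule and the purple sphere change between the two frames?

+2.4

They were about 1.3 units apart before and 3.7 after — 2.4 units further apart.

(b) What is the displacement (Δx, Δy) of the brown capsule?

(1.4, -2.0)

The brown capsule started near (4.5, 4.5) and ended near (5.9, 2.5).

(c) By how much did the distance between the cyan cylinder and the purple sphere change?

-0.4

The distance was about 4.1 in the first image and 3.7 in the second, so they moved 0.4 units closer together.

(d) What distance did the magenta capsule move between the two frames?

2.4

The magenta capsule moved from about (3.0, 5.3) to (4.7, 3.6), a distance of √(1.7² + 1.7²) ≈ 2.4.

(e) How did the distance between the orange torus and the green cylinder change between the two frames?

+0.4

Before: roughly 2.5 units apart; after: 2.9. That's 0.4 units further apart.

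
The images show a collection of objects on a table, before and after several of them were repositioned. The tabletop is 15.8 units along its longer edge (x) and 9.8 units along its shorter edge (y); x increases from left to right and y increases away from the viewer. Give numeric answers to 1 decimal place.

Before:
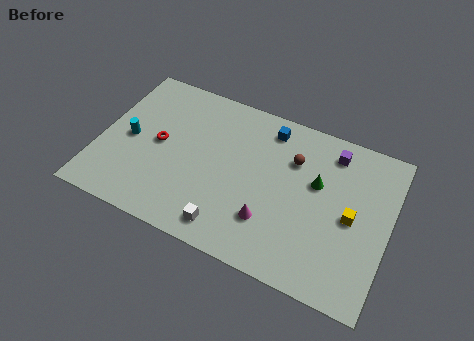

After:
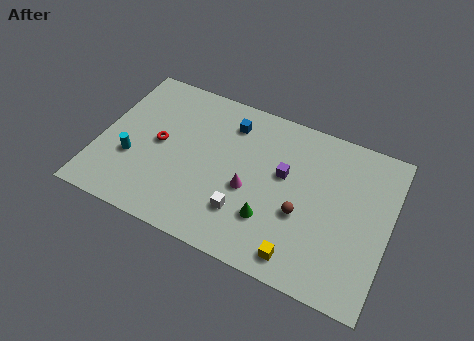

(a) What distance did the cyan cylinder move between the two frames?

1.2

The cyan cylinder moved from about (1.6, 4.7) to (1.9, 3.5), a distance of √(0.3² + 1.2²) ≈ 1.2.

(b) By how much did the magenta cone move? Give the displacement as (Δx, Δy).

(-1.3, 1.4)

The magenta cone was at about (9.6, 2.7) and moved to about (8.3, 4.1).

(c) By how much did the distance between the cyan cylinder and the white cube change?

-0.4

They were about 6.8 units apart before and 6.4 after — 0.4 units closer together.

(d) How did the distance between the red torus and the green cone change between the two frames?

-1.9

They were about 8.7 units apart before and 6.8 after — 1.9 units closer together.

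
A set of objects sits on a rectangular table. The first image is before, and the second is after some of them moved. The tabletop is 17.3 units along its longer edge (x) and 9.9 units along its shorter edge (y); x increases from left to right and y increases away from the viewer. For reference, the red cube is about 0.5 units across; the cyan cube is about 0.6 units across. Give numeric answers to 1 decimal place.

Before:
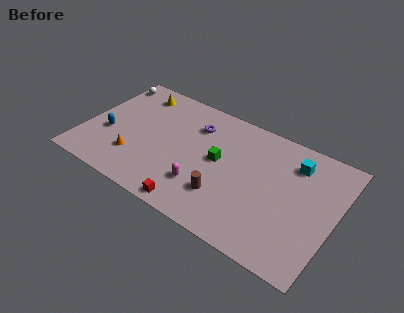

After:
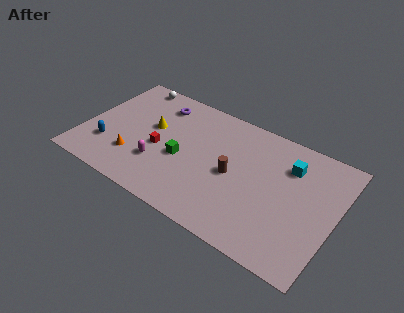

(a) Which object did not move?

the orange cone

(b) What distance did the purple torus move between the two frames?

2.8

The purple torus was near (7.3, 7.4) before and (4.6, 8.0) after, so it travelled √(2.7² + 0.6²) ≈ 2.8 units.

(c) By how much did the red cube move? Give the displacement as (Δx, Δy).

(-3.0, 3.4)

The red cube was at about (8.3, 0.9) and moved to about (5.3, 4.3).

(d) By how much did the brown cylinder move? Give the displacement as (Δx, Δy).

(0.3, 2.0)

From the two frames, the brown cylinder sits at roughly (10.1, 2.7) before and (10.4, 4.7) after.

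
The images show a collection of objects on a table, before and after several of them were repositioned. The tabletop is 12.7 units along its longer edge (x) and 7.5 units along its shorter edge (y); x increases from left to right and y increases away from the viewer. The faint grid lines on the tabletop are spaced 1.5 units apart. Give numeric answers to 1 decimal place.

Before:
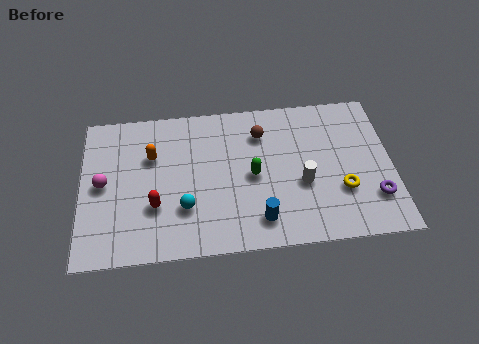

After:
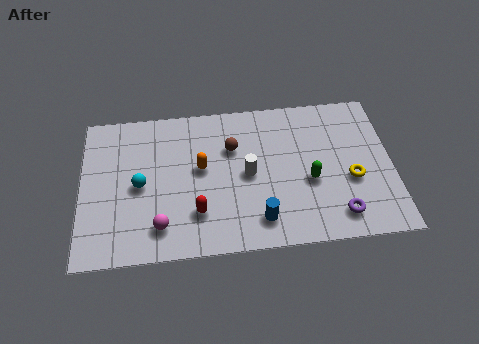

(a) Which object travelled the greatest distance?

the magenta sphere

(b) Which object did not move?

the blue cylinder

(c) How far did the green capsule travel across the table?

2.4

From (7.0, 3.6) to (9.3, 3.1), the green capsule covered √(2.3² + 0.5²) ≈ 2.4 units.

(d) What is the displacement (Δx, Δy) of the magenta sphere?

(2.3, -2.3)

From the two frames, the magenta sphere sits at roughly (0.9, 3.8) before and (3.2, 1.5) after.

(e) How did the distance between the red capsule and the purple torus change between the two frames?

-3.2

The distance was about 8.9 in the first image and 5.7 in the second, so they moved 3.2 units closer together.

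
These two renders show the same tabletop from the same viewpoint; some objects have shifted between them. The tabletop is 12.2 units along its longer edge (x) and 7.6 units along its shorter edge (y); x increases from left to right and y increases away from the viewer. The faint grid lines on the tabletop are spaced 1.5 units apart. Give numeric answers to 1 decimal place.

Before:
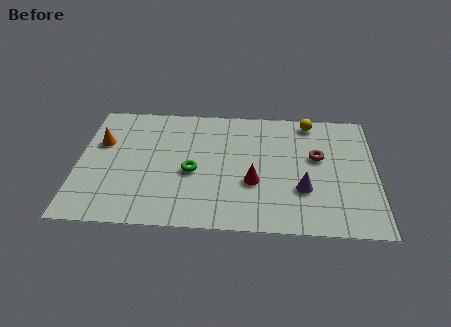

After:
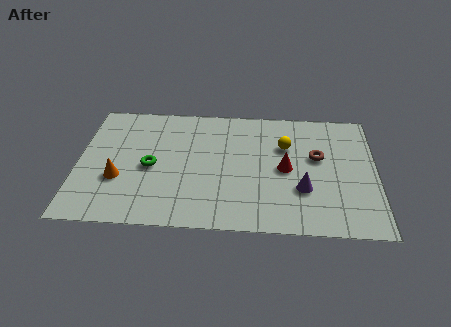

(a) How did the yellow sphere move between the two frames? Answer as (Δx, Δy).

(-1.0, -1.6)

The yellow sphere was at about (9.5, 6.7) and moved to about (8.5, 5.1).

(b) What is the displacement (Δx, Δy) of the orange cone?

(0.8, -2.2)

The orange cone started near (0.9, 4.9) and ended near (1.7, 2.7).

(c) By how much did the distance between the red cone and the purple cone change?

-0.6

Before: roughly 2.0 units apart; after: 1.4. That's 0.6 units closer together.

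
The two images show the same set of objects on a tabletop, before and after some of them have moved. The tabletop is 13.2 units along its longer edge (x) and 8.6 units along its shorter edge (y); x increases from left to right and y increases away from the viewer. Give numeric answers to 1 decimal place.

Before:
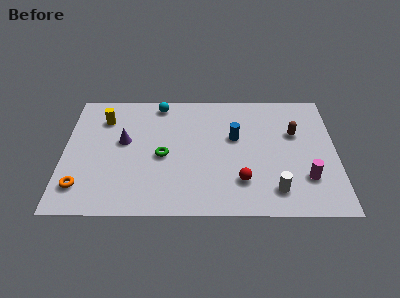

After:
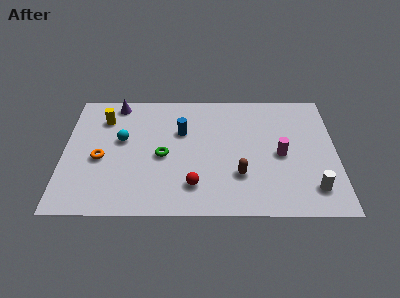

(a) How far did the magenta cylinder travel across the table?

2.0

The magenta cylinder was near (11.7, 2.4) before and (10.5, 4.0) after, so it travelled √(1.2² + 1.6²) ≈ 2.0 units.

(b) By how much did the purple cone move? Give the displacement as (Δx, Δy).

(-0.4, 2.7)

The purple cone was at about (2.9, 4.9) and moved to about (2.5, 7.6).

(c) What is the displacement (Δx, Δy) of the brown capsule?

(-2.7, -2.9)

The brown capsule was at about (11.2, 5.5) and moved to about (8.5, 2.6).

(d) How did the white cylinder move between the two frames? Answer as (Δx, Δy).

(1.8, 0.1)

From the two frames, the white cylinder sits at roughly (10.2, 1.6) before and (12.0, 1.7) after.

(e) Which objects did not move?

the green torus and the yellow cylinder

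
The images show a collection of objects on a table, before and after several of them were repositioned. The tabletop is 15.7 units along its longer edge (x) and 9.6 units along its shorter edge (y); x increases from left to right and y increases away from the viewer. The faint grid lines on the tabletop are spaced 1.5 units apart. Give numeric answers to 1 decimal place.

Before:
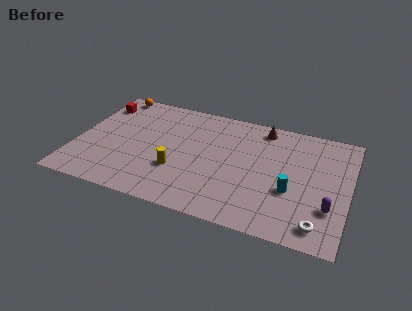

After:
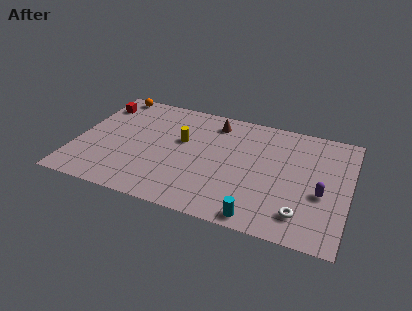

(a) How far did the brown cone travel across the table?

2.8

The brown cone was near (10.5, 8.4) before and (7.7, 8.0) after, so it travelled √(2.8² + 0.4²) ≈ 2.8 units.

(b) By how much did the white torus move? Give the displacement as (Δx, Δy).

(-1.0, 0.5)

The white torus started near (14.2, 1.4) and ended near (13.2, 1.9).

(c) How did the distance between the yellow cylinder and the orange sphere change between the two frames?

-1.8

The distance was about 7.2 in the first image and 5.4 in the second, so they moved 1.8 units closer together.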